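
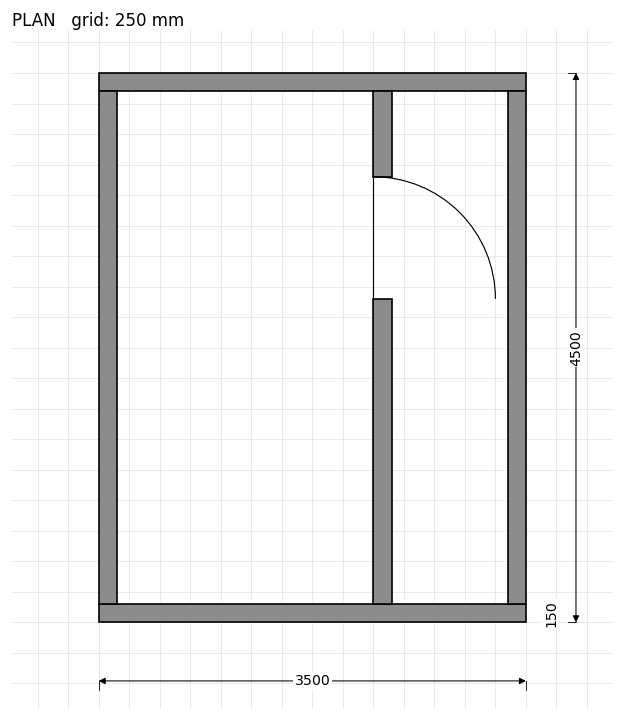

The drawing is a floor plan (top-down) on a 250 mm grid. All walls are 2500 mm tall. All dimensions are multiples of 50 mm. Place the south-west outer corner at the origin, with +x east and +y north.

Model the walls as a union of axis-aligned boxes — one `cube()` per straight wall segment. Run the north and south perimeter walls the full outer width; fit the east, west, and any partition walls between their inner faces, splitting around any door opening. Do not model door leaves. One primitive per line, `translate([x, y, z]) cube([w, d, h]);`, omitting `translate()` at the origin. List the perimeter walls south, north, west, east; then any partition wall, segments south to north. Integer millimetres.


cube([3500, 150, 2500]);
translate([0, 4350, 0]) cube([3500, 150, 2500]);
translate([0, 150, 0]) cube([150, 4200, 2500]);
translate([3350, 150, 0]) cube([150, 4200, 2500]);
translate([2250, 150, 0]) cube([150, 2500, 2500]);
translate([2250, 3650, 0]) cube([150, 700, 2500]);


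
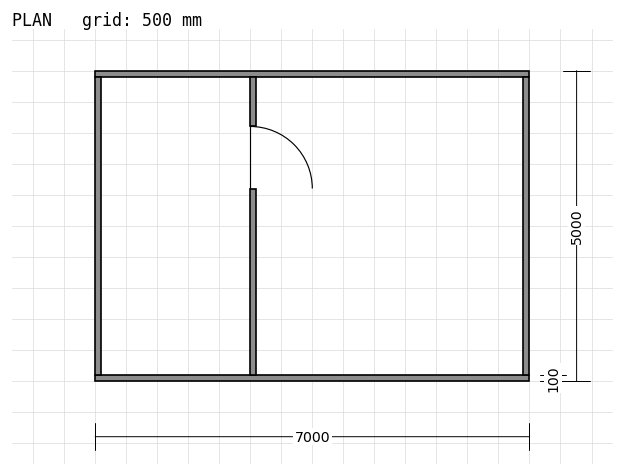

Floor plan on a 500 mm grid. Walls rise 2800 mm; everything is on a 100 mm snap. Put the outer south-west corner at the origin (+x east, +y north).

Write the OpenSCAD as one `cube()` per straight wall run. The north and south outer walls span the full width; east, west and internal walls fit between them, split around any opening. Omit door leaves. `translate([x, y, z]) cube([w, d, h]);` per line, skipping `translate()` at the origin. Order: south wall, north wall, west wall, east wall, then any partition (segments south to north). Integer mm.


cube([7000, 100, 2800]);
translate([0, 4900, 0]) cube([7000, 100, 2800]);
translate([0, 100, 0]) cube([100, 4800, 2800]);
translate([6900, 100, 0]) cube([100, 4800, 2800]);
translate([2500, 100, 0]) cube([100, 3000, 2800]);
translate([2500, 4100, 0]) cube([100, 800, 2800]);


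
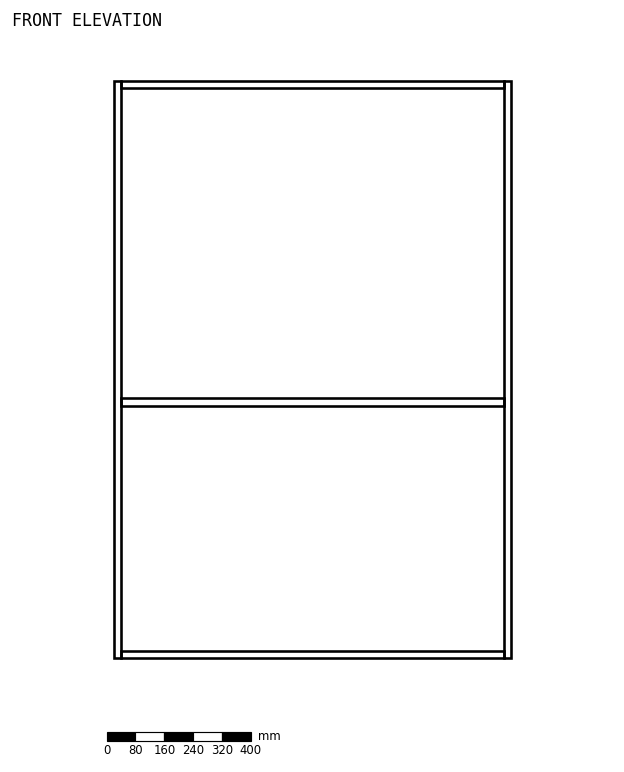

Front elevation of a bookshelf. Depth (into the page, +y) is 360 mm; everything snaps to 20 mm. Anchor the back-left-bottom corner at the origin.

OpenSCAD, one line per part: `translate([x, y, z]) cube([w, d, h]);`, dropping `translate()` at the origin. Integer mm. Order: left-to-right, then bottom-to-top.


cube([20, 360, 1600]);
translate([20, 0, 0]) cube([1060, 360, 20]);
translate([20, 0, 700]) cube([1060, 360, 20]);
translate([20, 0, 1580]) cube([1060, 360, 20]);
translate([1080, 0, 0]) cube([20, 360, 1600]);


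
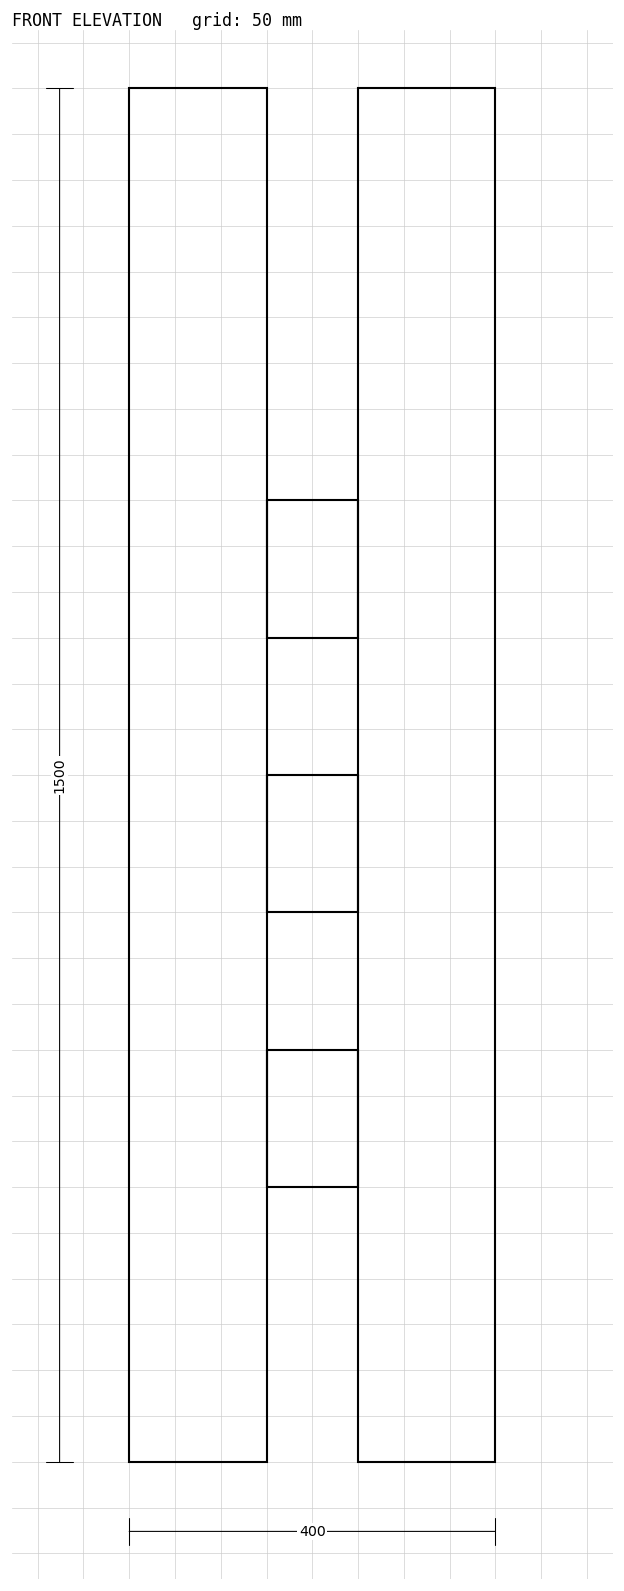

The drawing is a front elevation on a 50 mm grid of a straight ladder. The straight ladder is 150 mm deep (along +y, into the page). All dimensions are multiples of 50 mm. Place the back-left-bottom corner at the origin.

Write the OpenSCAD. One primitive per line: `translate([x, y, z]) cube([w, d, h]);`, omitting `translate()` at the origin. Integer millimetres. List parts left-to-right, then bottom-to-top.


cube([150, 150, 1500]);
translate([150, 0, 300]) cube([100, 150, 150]);
translate([150, 0, 600]) cube([100, 150, 150]);
translate([150, 0, 900]) cube([100, 150, 150]);
translate([250, 0, 0]) cube([150, 150, 1500]);


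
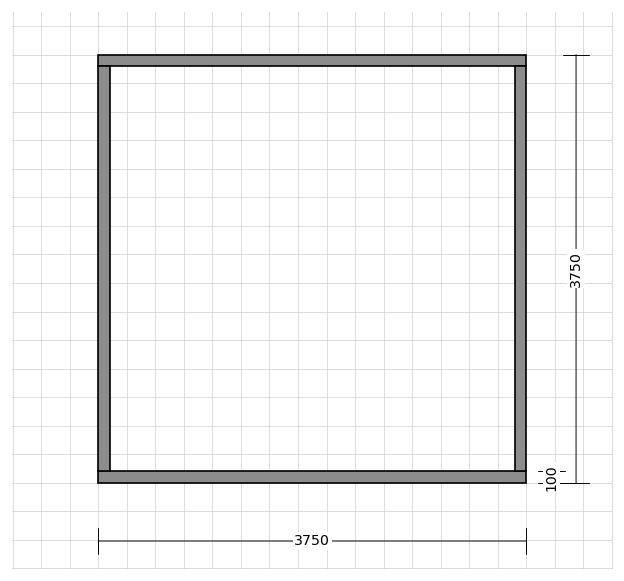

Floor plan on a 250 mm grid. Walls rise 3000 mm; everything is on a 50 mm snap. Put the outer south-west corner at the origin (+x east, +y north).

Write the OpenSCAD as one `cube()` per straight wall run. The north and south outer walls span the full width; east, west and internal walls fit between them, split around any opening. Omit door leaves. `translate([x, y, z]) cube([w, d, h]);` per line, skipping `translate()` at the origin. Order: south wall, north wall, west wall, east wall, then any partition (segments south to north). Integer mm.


cube([3750, 100, 3000]);
translate([0, 3650, 0]) cube([3750, 100, 3000]);
translate([0, 100, 0]) cube([100, 3550, 3000]);
translate([3650, 100, 0]) cube([100, 3550, 3000]);


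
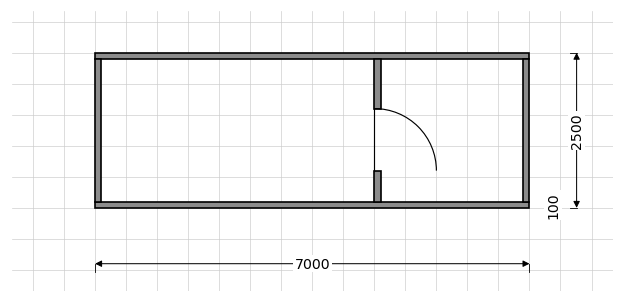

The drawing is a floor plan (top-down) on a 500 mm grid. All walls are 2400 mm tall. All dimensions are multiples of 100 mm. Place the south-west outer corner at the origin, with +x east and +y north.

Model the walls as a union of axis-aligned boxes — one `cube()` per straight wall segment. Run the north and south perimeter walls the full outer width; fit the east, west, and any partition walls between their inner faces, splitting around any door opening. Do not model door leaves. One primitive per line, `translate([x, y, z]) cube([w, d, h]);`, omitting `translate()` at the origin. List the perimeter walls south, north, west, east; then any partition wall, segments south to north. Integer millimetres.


cube([7000, 100, 2400]);
translate([0, 2400, 0]) cube([7000, 100, 2400]);
translate([0, 100, 0]) cube([100, 2300, 2400]);
translate([6900, 100, 0]) cube([100, 2300, 2400]);
translate([4500, 100, 0]) cube([100, 500, 2400]);
translate([4500, 1600, 0]) cube([100, 800, 2400]);


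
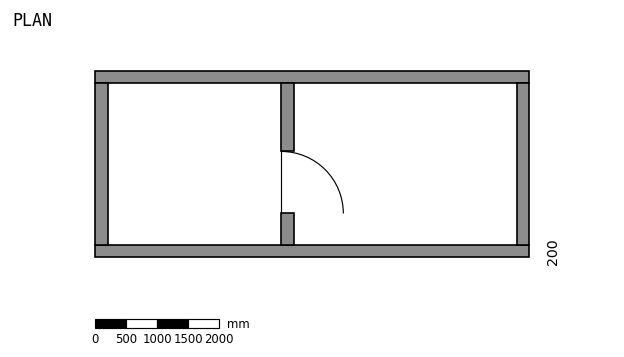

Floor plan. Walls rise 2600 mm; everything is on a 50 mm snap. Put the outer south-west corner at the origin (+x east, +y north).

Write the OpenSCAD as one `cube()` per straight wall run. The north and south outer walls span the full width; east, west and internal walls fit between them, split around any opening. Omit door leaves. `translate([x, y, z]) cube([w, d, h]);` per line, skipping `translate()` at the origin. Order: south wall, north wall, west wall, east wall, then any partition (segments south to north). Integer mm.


cube([7000, 200, 2600]);
translate([0, 2800, 0]) cube([7000, 200, 2600]);
translate([0, 200, 0]) cube([200, 2600, 2600]);
translate([6800, 200, 0]) cube([200, 2600, 2600]);
translate([3000, 200, 0]) cube([200, 500, 2600]);
translate([3000, 1700, 0]) cube([200, 1100, 2600]);


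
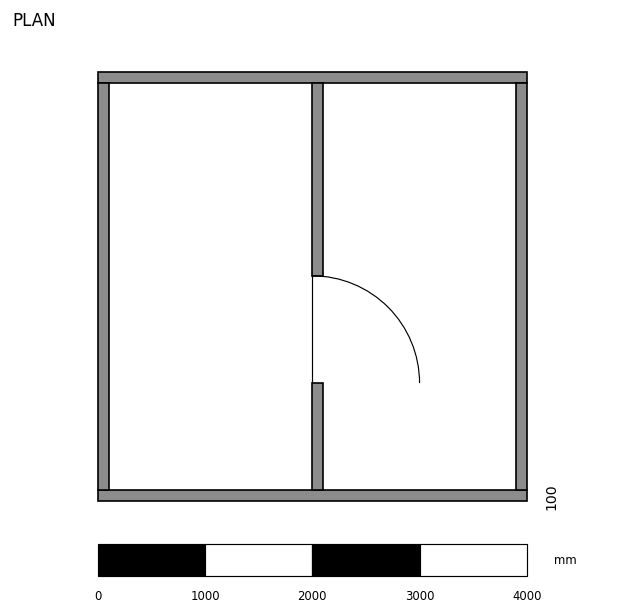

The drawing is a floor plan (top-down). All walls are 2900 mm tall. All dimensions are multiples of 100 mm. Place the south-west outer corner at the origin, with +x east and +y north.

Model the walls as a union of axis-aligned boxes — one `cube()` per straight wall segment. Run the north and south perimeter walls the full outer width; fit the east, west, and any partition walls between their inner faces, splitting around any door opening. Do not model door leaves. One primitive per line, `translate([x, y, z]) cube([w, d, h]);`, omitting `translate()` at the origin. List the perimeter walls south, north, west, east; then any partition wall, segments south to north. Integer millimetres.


cube([4000, 100, 2900]);
translate([0, 3900, 0]) cube([4000, 100, 2900]);
translate([0, 100, 0]) cube([100, 3800, 2900]);
translate([3900, 100, 0]) cube([100, 3800, 2900]);
translate([2000, 100, 0]) cube([100, 1000, 2900]);
translate([2000, 2100, 0]) cube([100, 1800, 2900]);


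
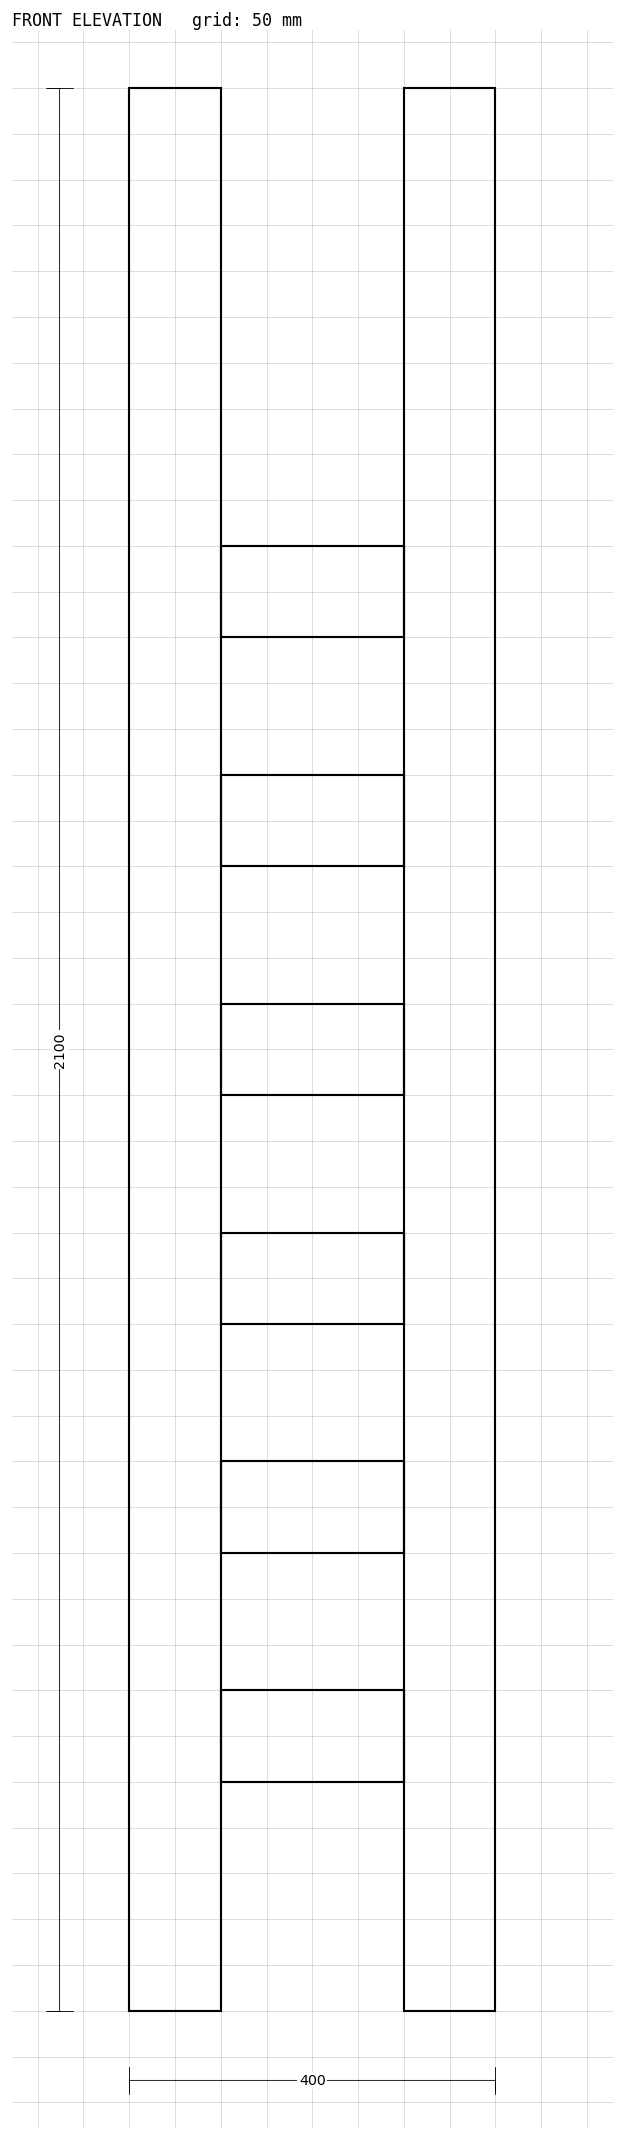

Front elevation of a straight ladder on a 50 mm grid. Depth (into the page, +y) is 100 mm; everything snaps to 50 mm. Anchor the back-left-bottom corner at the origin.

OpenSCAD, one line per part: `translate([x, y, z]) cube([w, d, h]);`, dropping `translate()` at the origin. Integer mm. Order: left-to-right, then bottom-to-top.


cube([100, 100, 2100]);
translate([100, 0, 250]) cube([200, 100, 100]);
translate([100, 0, 500]) cube([200, 100, 100]);
translate([100, 0, 750]) cube([200, 100, 100]);
translate([100, 0, 1000]) cube([200, 100, 100]);
translate([100, 0, 1250]) cube([200, 100, 100]);
translate([100, 0, 1500]) cube([200, 100, 100]);
translate([300, 0, 0]) cube([100, 100, 2100]);


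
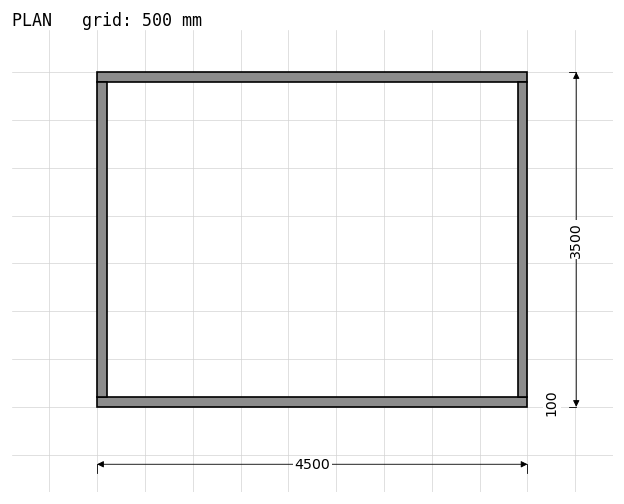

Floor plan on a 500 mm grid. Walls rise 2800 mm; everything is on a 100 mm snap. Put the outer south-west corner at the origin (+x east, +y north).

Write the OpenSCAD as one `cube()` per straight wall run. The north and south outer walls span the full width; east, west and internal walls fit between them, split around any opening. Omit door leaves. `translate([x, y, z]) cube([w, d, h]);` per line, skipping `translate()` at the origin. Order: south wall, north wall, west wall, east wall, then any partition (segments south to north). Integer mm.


cube([4500, 100, 2800]);
translate([0, 3400, 0]) cube([4500, 100, 2800]);
translate([0, 100, 0]) cube([100, 3300, 2800]);
translate([4400, 100, 0]) cube([100, 3300, 2800]);


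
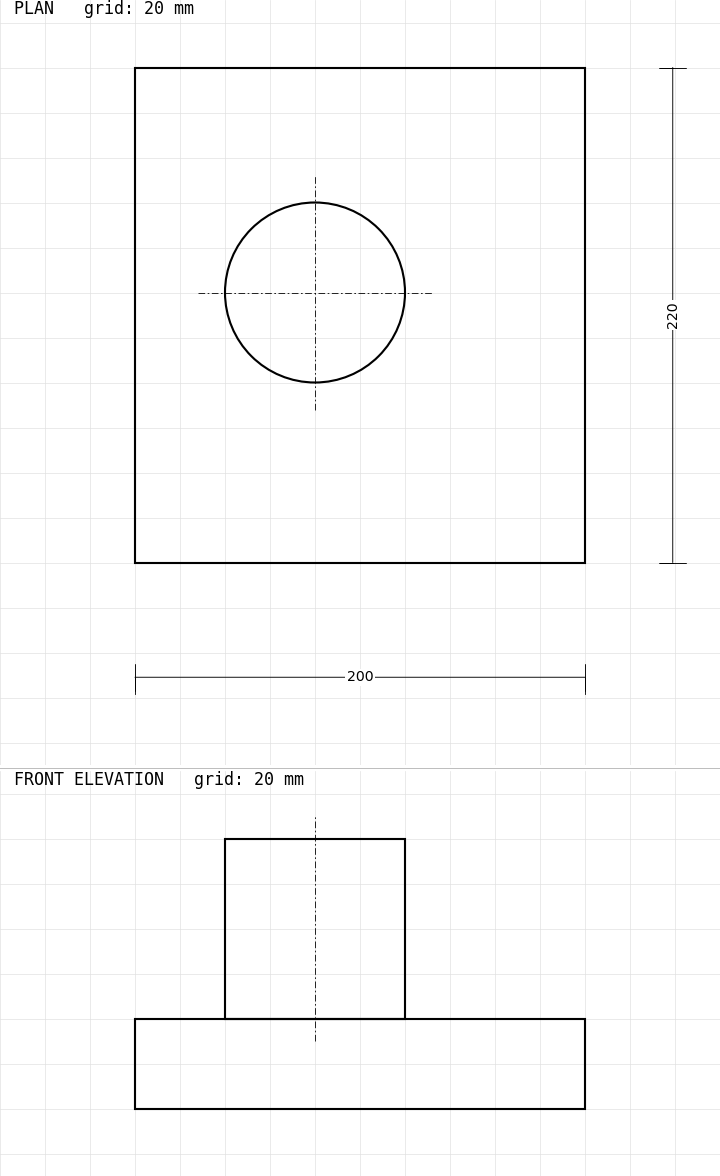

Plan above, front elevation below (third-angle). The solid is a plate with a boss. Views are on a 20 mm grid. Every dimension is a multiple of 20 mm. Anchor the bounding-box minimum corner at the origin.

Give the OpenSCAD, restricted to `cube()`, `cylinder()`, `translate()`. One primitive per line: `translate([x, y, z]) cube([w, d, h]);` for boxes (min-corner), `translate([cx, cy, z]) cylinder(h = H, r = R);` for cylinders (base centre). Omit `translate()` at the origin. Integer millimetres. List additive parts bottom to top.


cube([200, 220, 40]);
translate([80, 120, 40]) cylinder(h = 80, r = 40);


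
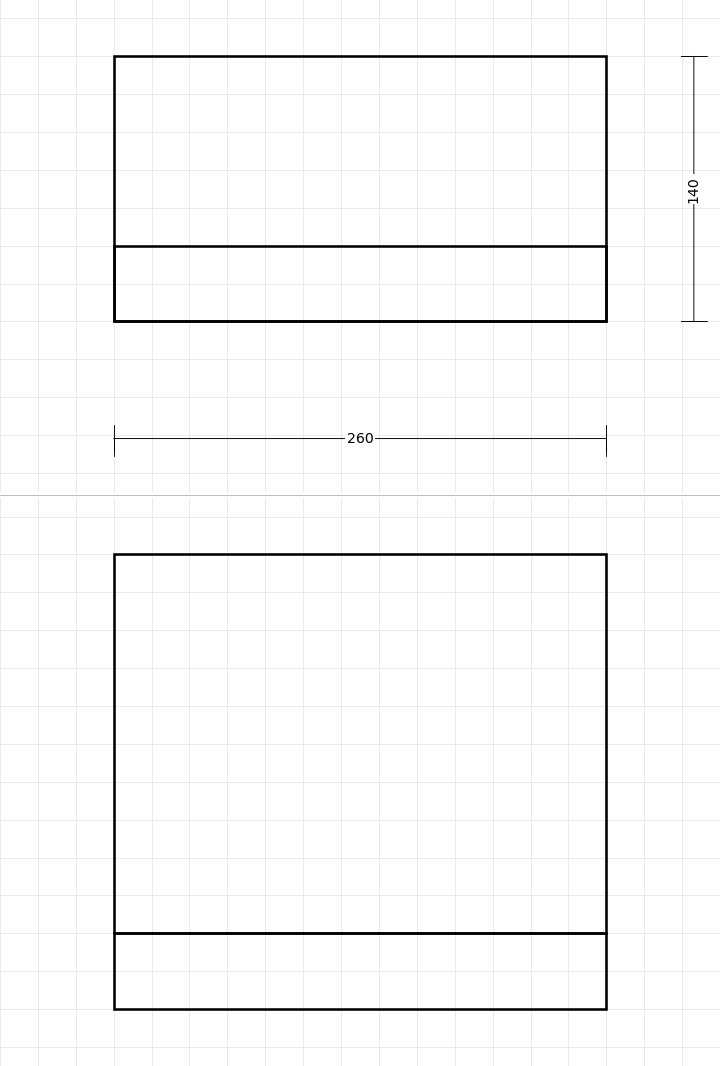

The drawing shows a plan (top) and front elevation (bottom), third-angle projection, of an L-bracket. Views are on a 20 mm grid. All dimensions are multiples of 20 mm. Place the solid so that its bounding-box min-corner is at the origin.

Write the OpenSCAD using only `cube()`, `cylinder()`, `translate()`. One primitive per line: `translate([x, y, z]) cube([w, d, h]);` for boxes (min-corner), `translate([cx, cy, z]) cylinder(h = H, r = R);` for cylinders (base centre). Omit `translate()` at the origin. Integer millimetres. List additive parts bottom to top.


cube([260, 140, 40]);
translate([0, 0, 40]) cube([260, 40, 200]);


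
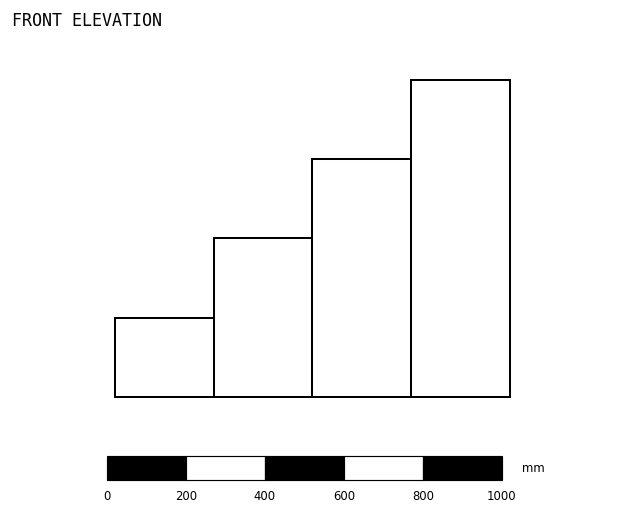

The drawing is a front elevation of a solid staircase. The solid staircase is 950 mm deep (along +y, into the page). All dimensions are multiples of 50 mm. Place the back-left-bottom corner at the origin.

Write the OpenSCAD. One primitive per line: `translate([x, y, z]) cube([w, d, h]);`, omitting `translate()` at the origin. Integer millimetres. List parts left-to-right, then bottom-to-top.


cube([250, 950, 200]);
translate([250, 0, 0]) cube([250, 950, 400]);
translate([500, 0, 0]) cube([250, 950, 600]);
translate([750, 0, 0]) cube([250, 950, 800]);


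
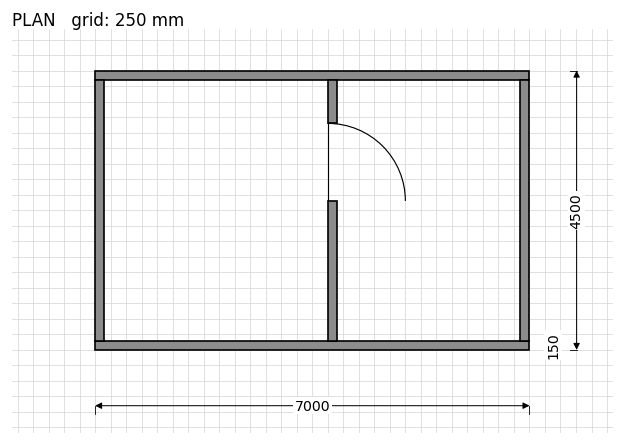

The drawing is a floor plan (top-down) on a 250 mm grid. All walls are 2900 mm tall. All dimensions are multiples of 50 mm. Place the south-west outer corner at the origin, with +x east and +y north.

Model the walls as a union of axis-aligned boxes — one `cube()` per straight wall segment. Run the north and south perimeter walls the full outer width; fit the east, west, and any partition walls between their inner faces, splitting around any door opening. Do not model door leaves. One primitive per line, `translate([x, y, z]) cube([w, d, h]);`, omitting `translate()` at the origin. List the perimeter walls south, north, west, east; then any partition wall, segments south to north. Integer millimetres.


cube([7000, 150, 2900]);
translate([0, 4350, 0]) cube([7000, 150, 2900]);
translate([0, 150, 0]) cube([150, 4200, 2900]);
translate([6850, 150, 0]) cube([150, 4200, 2900]);
translate([3750, 150, 0]) cube([150, 2250, 2900]);
translate([3750, 3650, 0]) cube([150, 700, 2900]);


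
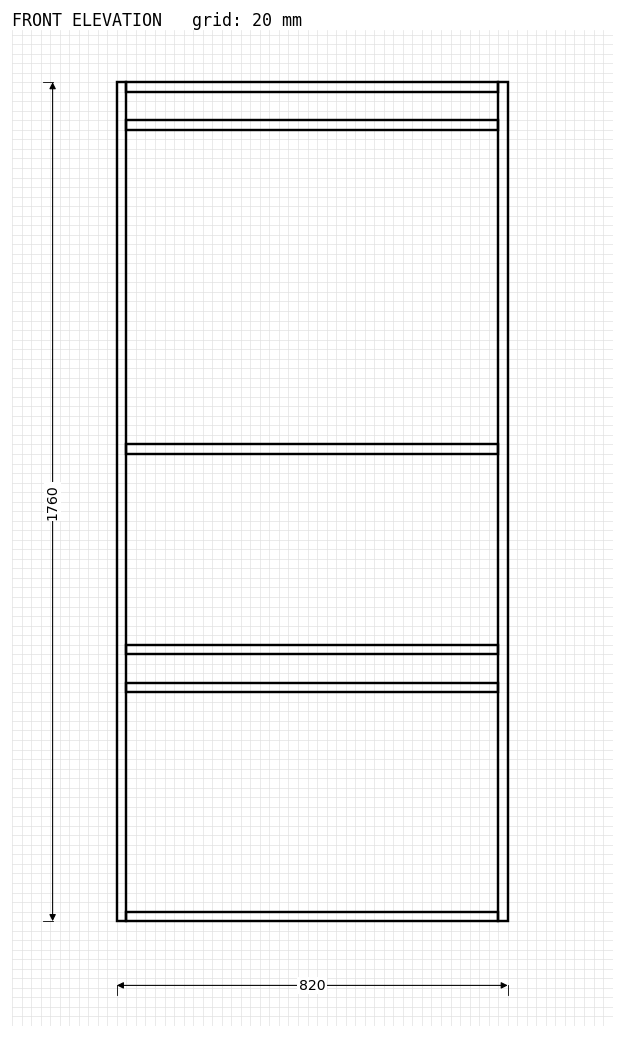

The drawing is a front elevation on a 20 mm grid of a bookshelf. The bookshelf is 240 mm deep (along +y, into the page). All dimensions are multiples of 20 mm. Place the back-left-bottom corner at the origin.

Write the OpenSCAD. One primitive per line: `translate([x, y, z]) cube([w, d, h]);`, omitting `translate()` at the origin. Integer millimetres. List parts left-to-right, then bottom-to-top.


cube([20, 240, 1760]);
translate([20, 0, 0]) cube([780, 240, 20]);
translate([20, 0, 480]) cube([780, 240, 20]);
translate([20, 0, 560]) cube([780, 240, 20]);
translate([20, 0, 980]) cube([780, 240, 20]);
translate([20, 0, 1660]) cube([780, 240, 20]);
translate([20, 0, 1740]) cube([780, 240, 20]);
translate([800, 0, 0]) cube([20, 240, 1760]);


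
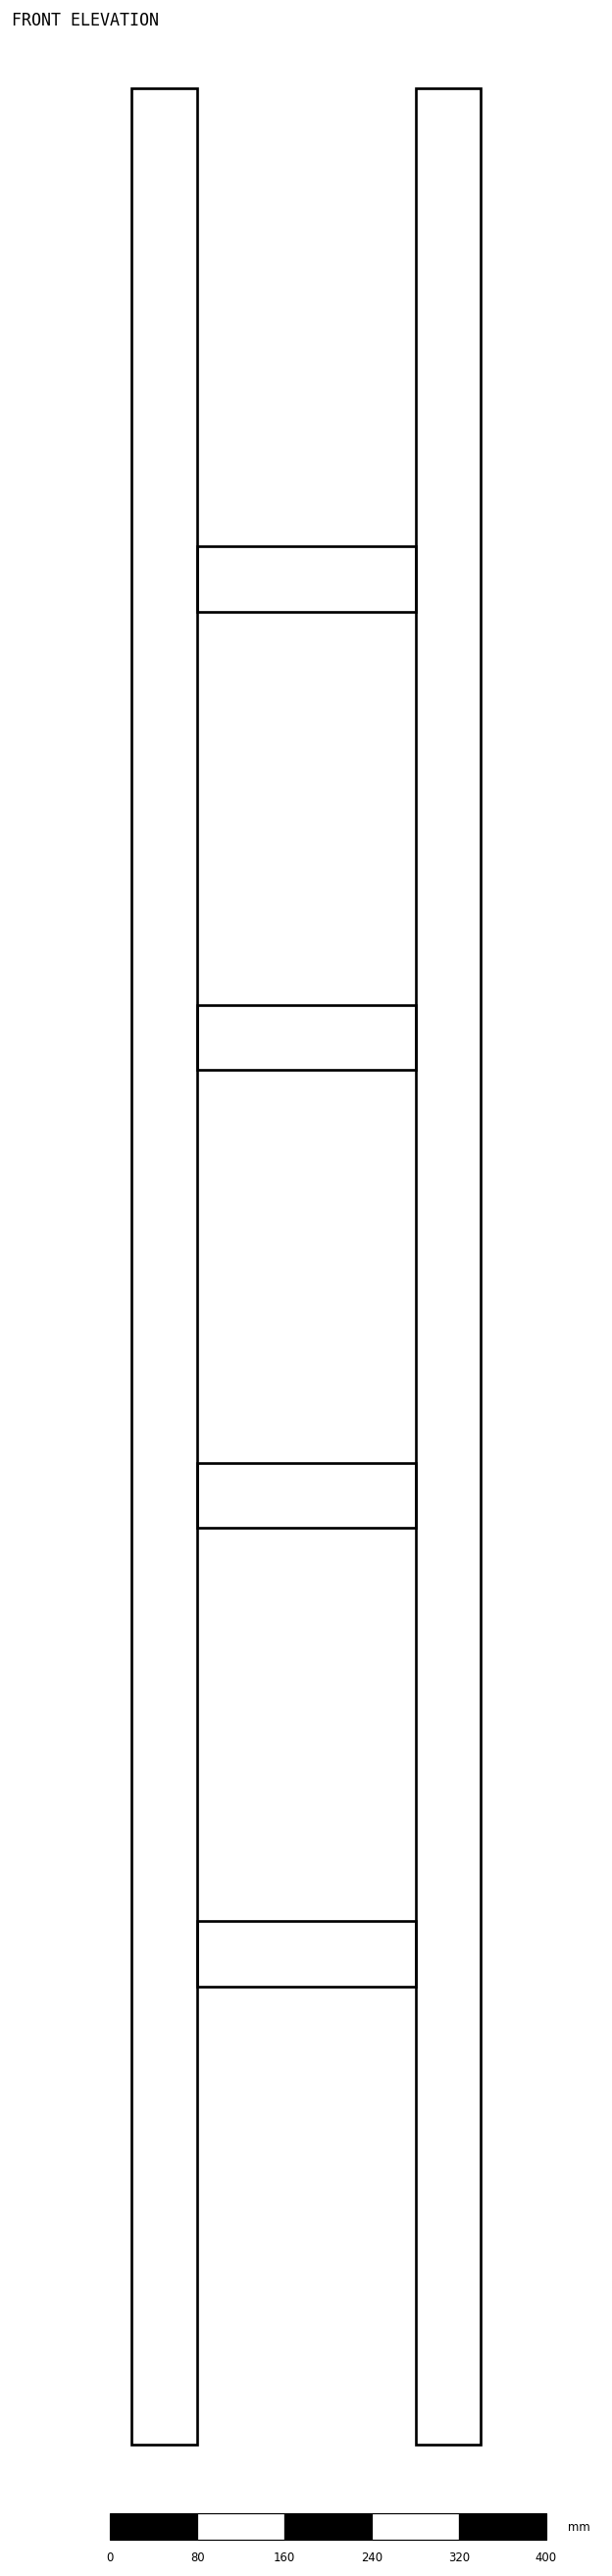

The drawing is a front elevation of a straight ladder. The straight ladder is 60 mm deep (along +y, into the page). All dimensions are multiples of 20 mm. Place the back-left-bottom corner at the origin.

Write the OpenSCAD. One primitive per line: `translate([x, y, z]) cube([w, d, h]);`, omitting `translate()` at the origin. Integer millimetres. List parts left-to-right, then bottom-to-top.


cube([60, 60, 2160]);
translate([60, 0, 420]) cube([200, 60, 60]);
translate([60, 0, 840]) cube([200, 60, 60]);
translate([60, 0, 1260]) cube([200, 60, 60]);
translate([60, 0, 1680]) cube([200, 60, 60]);
translate([260, 0, 0]) cube([60, 60, 2160]);


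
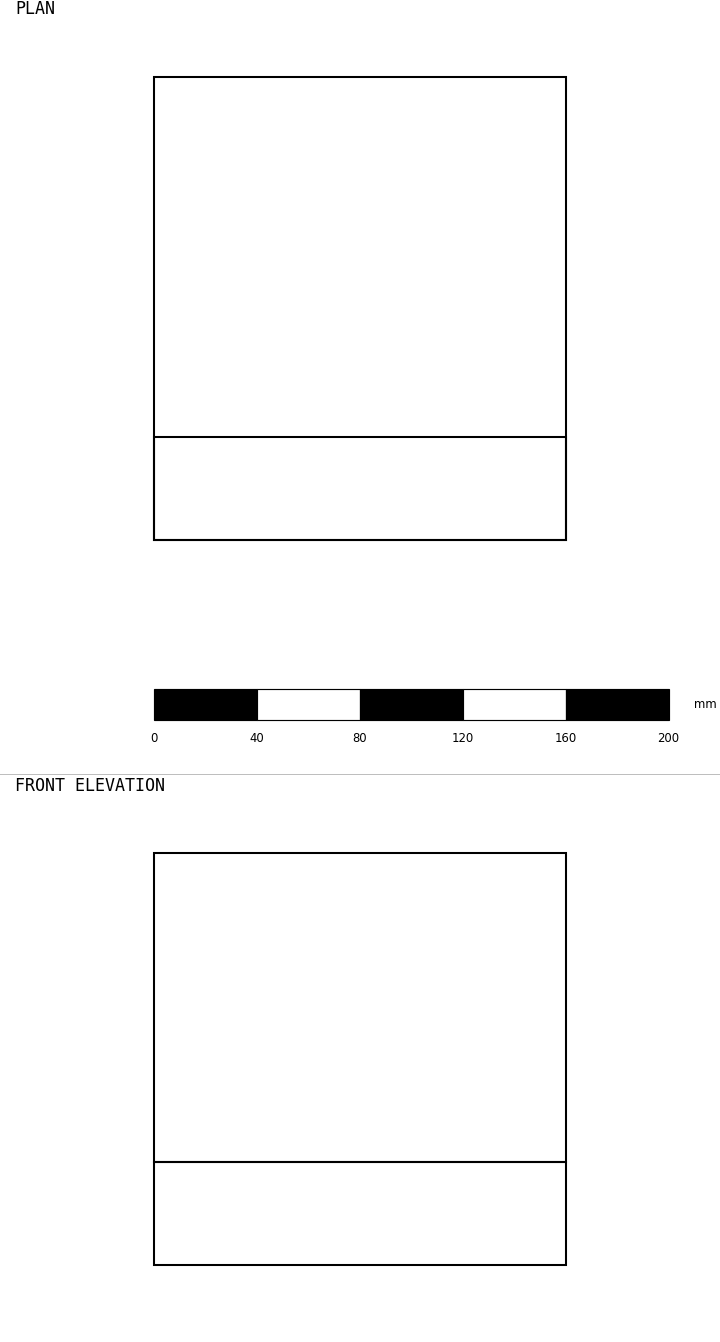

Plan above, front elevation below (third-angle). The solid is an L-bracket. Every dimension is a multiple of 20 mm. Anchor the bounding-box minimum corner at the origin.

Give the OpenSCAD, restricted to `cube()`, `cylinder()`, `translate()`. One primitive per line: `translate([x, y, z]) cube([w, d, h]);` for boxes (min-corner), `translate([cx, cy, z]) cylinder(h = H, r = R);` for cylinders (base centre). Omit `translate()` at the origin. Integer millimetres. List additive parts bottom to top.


cube([160, 180, 40]);
translate([0, 0, 40]) cube([160, 40, 120]);


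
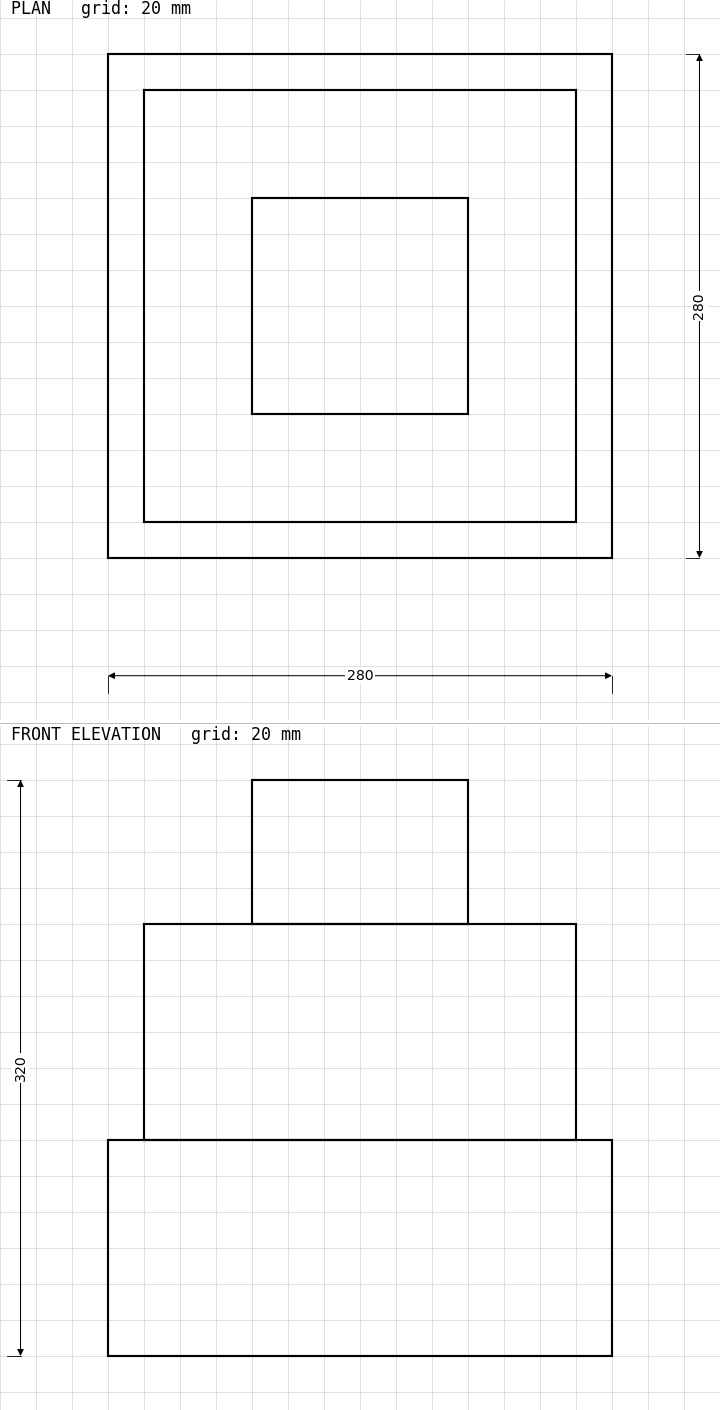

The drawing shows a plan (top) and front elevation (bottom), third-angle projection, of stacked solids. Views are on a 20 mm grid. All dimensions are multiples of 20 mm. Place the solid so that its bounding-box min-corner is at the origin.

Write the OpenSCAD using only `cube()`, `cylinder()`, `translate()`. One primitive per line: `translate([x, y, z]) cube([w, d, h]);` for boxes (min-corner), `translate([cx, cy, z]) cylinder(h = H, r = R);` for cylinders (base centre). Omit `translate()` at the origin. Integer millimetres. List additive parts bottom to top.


cube([280, 280, 120]);
translate([20, 20, 120]) cube([240, 240, 120]);
translate([80, 80, 240]) cube([120, 120, 80]);


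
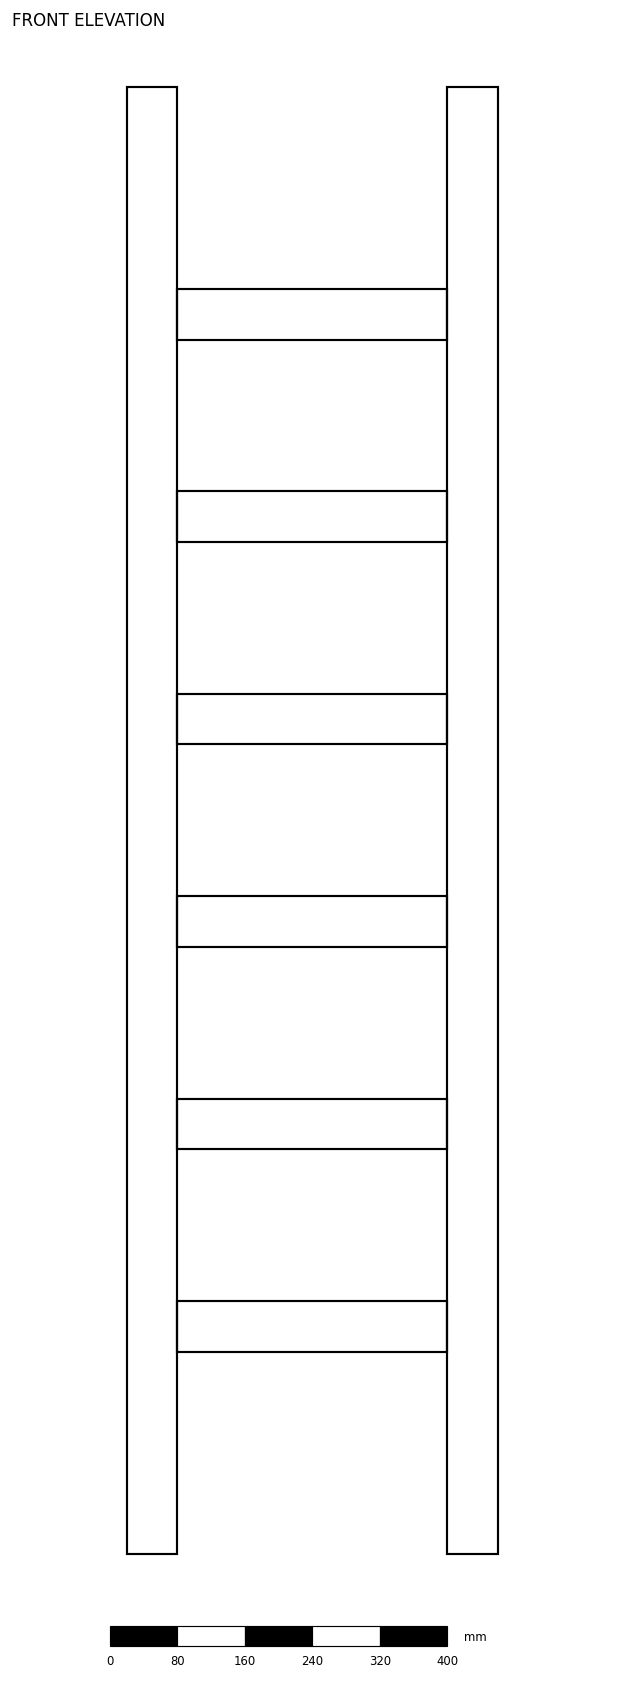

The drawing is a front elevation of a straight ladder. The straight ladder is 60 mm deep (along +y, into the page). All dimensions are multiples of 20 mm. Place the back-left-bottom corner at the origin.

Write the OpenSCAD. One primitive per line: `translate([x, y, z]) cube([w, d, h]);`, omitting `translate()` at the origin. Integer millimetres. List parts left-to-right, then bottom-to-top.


cube([60, 60, 1740]);
translate([60, 0, 240]) cube([320, 60, 60]);
translate([60, 0, 480]) cube([320, 60, 60]);
translate([60, 0, 720]) cube([320, 60, 60]);
translate([60, 0, 960]) cube([320, 60, 60]);
translate([60, 0, 1200]) cube([320, 60, 60]);
translate([60, 0, 1440]) cube([320, 60, 60]);
translate([380, 0, 0]) cube([60, 60, 1740]);


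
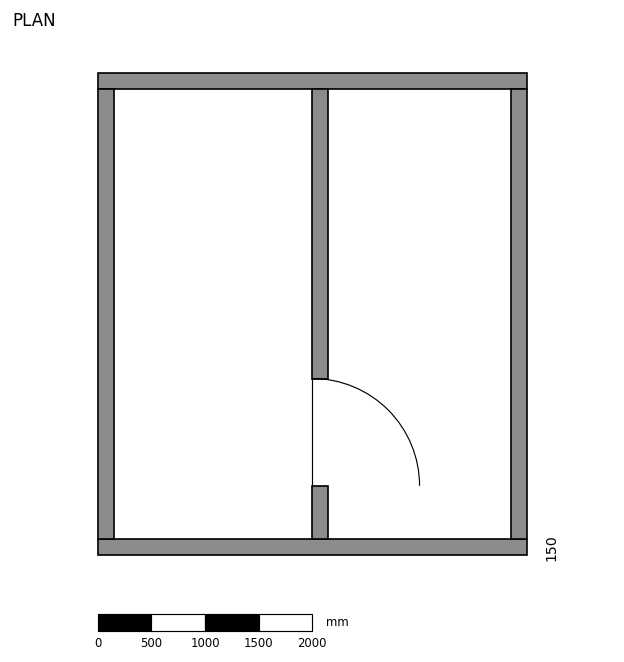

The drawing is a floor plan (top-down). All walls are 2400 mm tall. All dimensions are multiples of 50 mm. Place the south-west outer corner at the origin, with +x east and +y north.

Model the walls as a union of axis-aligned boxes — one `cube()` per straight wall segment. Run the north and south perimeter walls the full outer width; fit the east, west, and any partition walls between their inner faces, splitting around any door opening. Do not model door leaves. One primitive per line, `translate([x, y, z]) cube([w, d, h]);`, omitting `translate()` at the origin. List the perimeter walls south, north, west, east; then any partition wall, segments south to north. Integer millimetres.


cube([4000, 150, 2400]);
translate([0, 4350, 0]) cube([4000, 150, 2400]);
translate([0, 150, 0]) cube([150, 4200, 2400]);
translate([3850, 150, 0]) cube([150, 4200, 2400]);
translate([2000, 150, 0]) cube([150, 500, 2400]);
translate([2000, 1650, 0]) cube([150, 2700, 2400]);


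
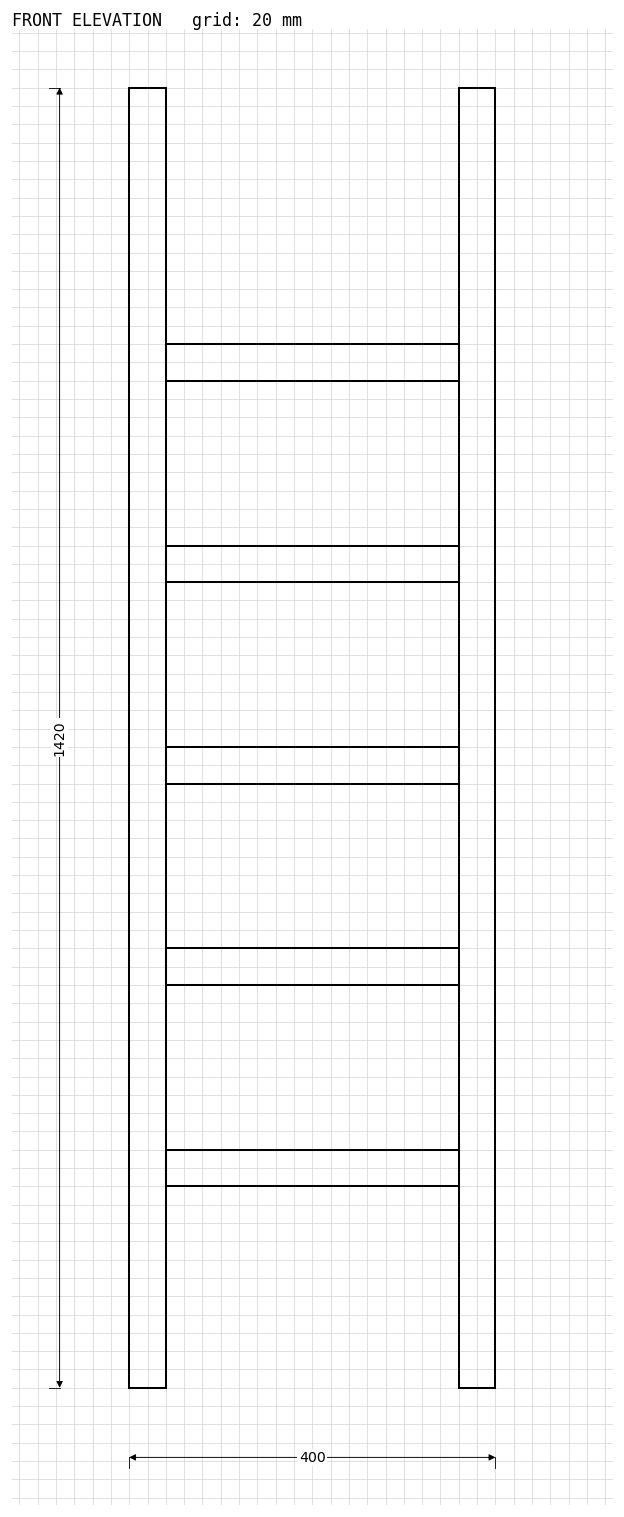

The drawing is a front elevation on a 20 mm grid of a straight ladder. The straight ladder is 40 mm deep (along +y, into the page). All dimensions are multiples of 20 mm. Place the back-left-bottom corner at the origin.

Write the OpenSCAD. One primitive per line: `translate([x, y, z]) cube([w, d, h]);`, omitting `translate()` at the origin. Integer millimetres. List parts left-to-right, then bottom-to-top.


cube([40, 40, 1420]);
translate([40, 0, 220]) cube([320, 40, 40]);
translate([40, 0, 440]) cube([320, 40, 40]);
translate([40, 0, 660]) cube([320, 40, 40]);
translate([40, 0, 880]) cube([320, 40, 40]);
translate([40, 0, 1100]) cube([320, 40, 40]);
translate([360, 0, 0]) cube([40, 40, 1420]);


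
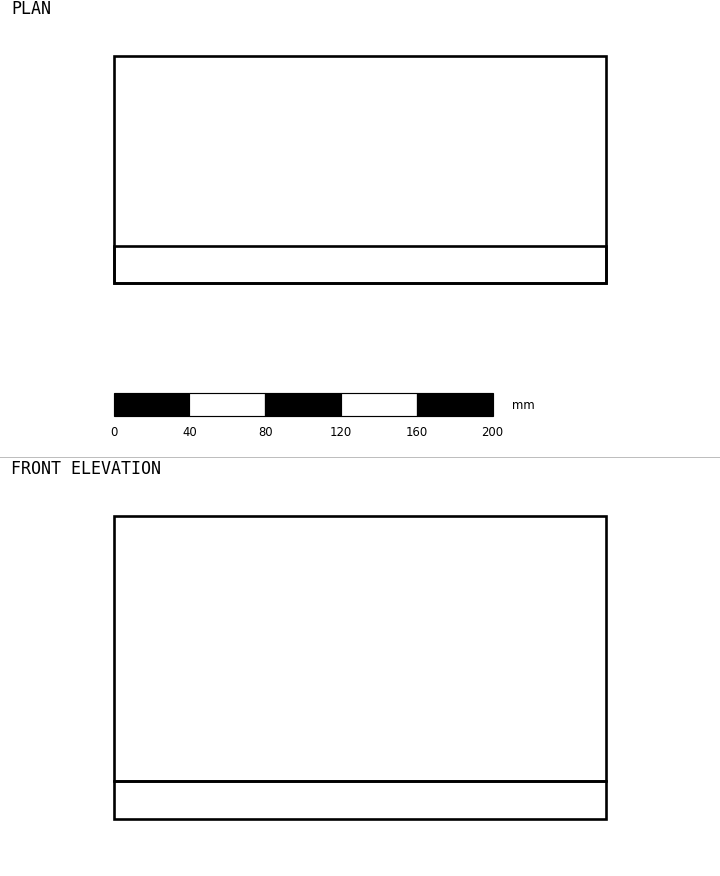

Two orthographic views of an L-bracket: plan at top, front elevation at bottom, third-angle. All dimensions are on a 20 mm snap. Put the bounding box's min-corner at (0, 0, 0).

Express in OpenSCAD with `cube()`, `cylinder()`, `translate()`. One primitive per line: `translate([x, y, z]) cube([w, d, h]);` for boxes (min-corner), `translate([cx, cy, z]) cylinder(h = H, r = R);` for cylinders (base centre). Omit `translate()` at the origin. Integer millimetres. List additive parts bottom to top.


cube([260, 120, 20]);
translate([0, 0, 20]) cube([260, 20, 140]);


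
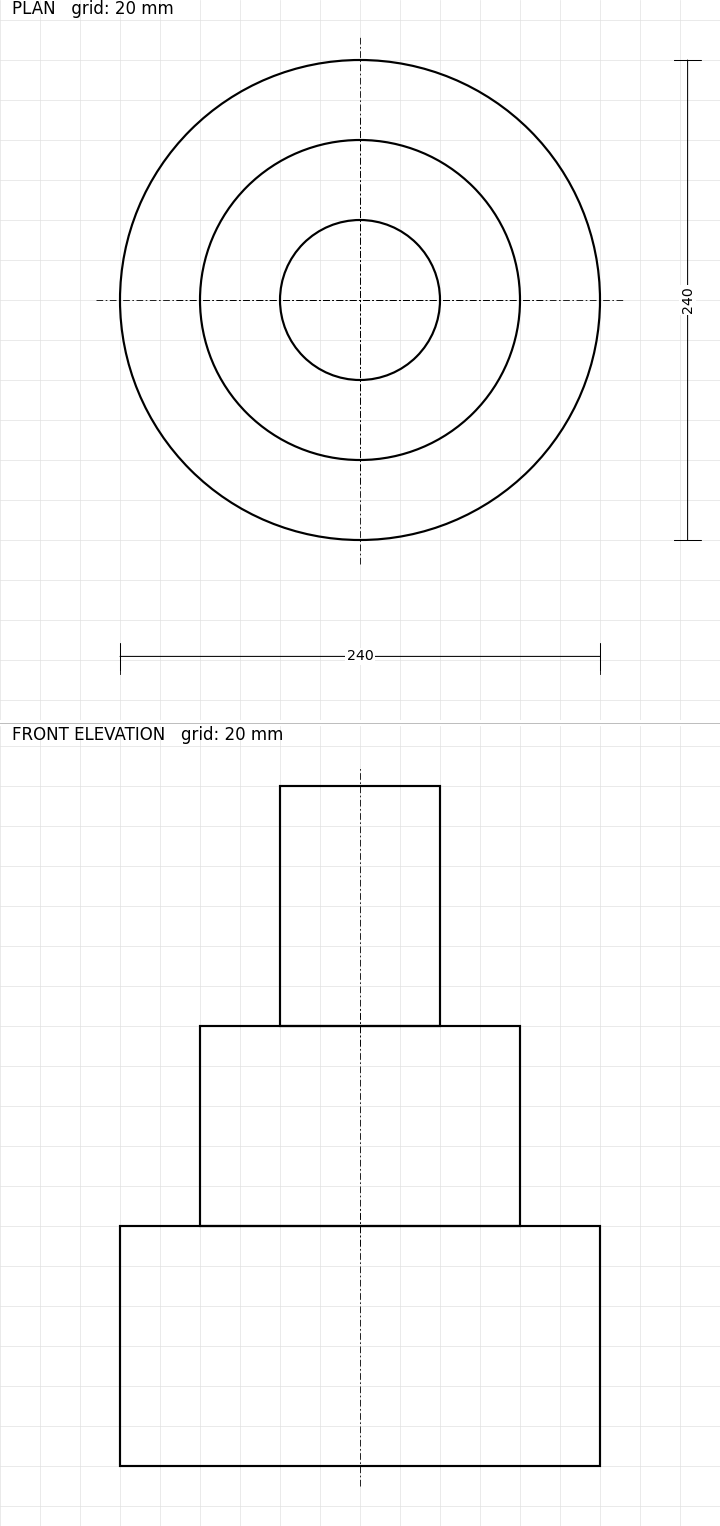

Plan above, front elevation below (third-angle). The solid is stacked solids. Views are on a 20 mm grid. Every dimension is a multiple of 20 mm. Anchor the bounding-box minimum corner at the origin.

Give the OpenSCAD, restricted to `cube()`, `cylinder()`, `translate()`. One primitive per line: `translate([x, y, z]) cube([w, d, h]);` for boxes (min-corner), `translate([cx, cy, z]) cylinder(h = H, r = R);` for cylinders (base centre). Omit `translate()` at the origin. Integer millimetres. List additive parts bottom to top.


translate([120, 120, 0]) cylinder(h = 120, r = 120);
translate([120, 120, 120]) cylinder(h = 100, r = 80);
translate([120, 120, 220]) cylinder(h = 120, r = 40);


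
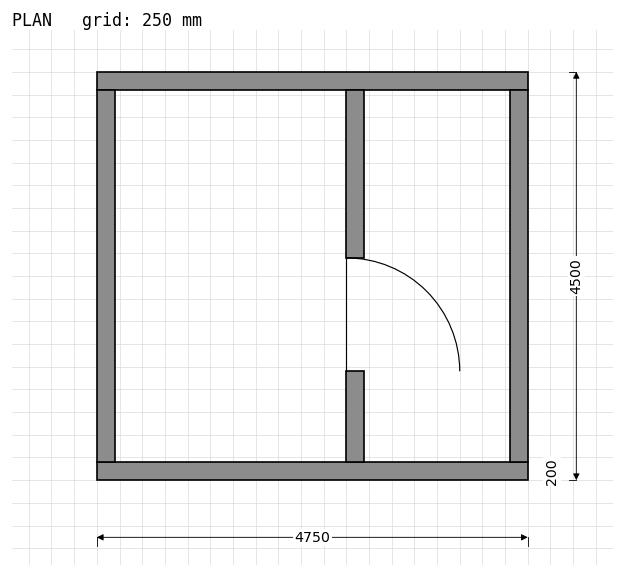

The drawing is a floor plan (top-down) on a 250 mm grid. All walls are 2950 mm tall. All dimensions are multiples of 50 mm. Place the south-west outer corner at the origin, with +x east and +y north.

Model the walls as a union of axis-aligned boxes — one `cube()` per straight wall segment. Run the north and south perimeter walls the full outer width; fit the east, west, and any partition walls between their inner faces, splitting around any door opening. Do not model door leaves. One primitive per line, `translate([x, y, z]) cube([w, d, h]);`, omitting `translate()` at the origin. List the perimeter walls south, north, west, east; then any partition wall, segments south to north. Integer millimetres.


cube([4750, 200, 2950]);
translate([0, 4300, 0]) cube([4750, 200, 2950]);
translate([0, 200, 0]) cube([200, 4100, 2950]);
translate([4550, 200, 0]) cube([200, 4100, 2950]);
translate([2750, 200, 0]) cube([200, 1000, 2950]);
translate([2750, 2450, 0]) cube([200, 1850, 2950]);


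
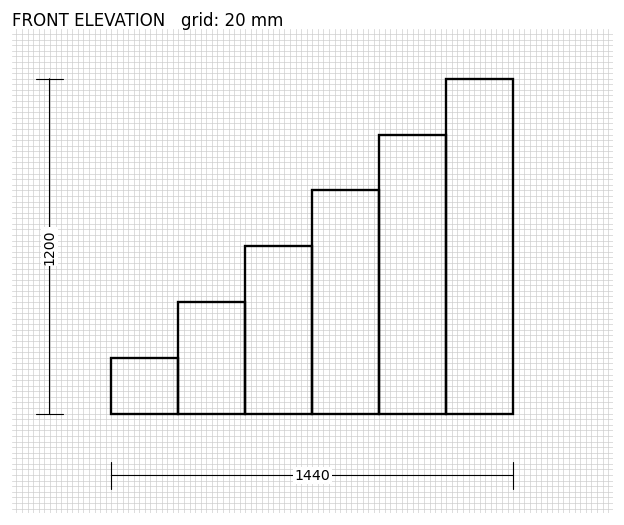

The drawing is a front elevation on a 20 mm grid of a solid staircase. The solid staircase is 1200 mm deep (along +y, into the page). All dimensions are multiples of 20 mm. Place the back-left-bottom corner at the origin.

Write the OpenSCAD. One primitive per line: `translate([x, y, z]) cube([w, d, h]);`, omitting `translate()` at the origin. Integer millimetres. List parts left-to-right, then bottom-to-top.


cube([240, 1200, 200]);
translate([240, 0, 0]) cube([240, 1200, 400]);
translate([480, 0, 0]) cube([240, 1200, 600]);
translate([720, 0, 0]) cube([240, 1200, 800]);
translate([960, 0, 0]) cube([240, 1200, 1000]);
translate([1200, 0, 0]) cube([240, 1200, 1200]);


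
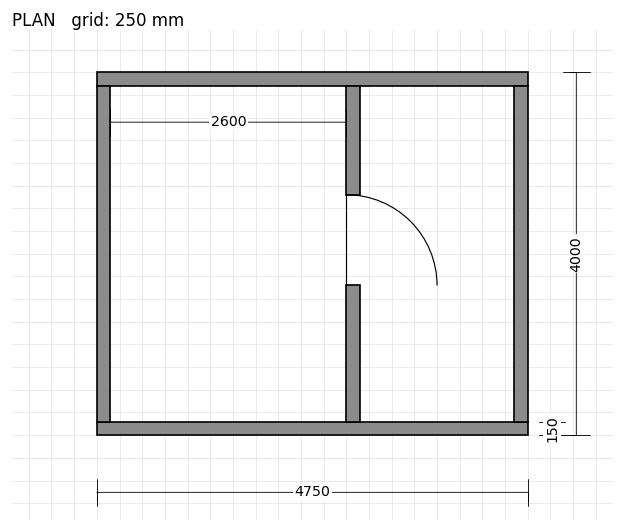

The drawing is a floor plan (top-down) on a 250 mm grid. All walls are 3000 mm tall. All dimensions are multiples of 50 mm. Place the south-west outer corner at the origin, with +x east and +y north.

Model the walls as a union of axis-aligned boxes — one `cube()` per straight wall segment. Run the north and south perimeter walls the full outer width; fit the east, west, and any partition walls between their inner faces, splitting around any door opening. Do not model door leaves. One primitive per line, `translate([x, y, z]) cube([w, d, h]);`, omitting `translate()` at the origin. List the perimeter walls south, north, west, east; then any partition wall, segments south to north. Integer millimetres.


cube([4750, 150, 3000]);
translate([0, 3850, 0]) cube([4750, 150, 3000]);
translate([0, 150, 0]) cube([150, 3700, 3000]);
translate([4600, 150, 0]) cube([150, 3700, 3000]);
translate([2750, 150, 0]) cube([150, 1500, 3000]);
translate([2750, 2650, 0]) cube([150, 1200, 3000]);


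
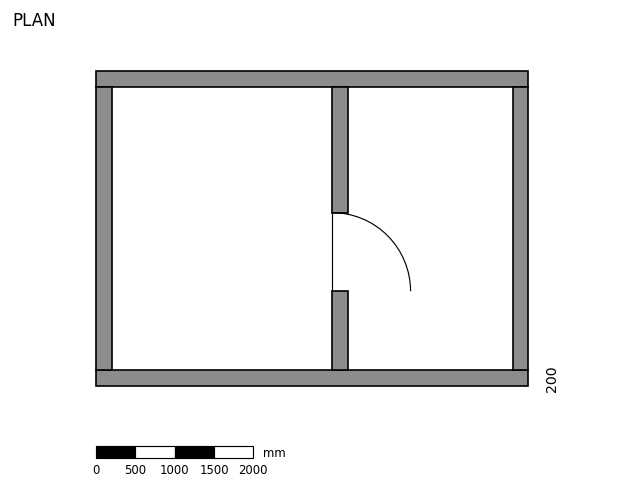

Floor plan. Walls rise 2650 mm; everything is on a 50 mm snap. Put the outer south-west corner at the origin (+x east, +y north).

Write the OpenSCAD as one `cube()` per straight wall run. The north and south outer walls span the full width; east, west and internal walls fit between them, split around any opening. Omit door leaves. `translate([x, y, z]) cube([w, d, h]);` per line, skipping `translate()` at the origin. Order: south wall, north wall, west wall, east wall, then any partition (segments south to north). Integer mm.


cube([5500, 200, 2650]);
translate([0, 3800, 0]) cube([5500, 200, 2650]);
translate([0, 200, 0]) cube([200, 3600, 2650]);
translate([5300, 200, 0]) cube([200, 3600, 2650]);
translate([3000, 200, 0]) cube([200, 1000, 2650]);
translate([3000, 2200, 0]) cube([200, 1600, 2650]);


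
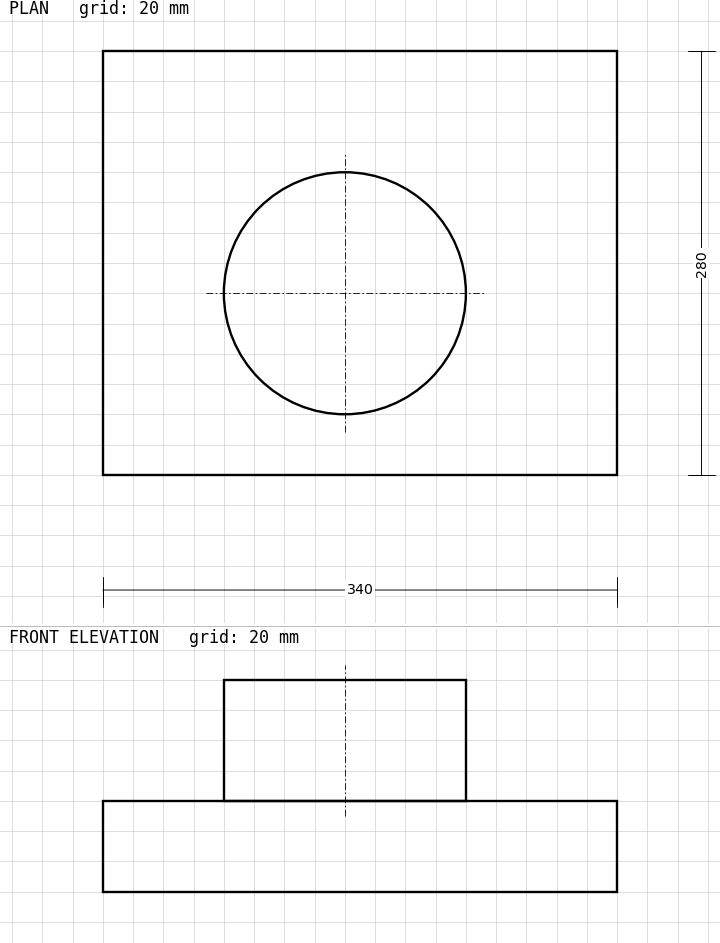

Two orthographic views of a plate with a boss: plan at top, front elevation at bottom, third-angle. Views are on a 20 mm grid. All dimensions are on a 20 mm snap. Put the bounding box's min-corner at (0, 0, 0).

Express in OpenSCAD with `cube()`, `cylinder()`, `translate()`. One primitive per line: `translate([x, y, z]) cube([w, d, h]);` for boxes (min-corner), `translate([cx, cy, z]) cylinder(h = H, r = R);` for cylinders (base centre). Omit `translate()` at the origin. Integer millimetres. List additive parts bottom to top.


cube([340, 280, 60]);
translate([160, 120, 60]) cylinder(h = 80, r = 80);


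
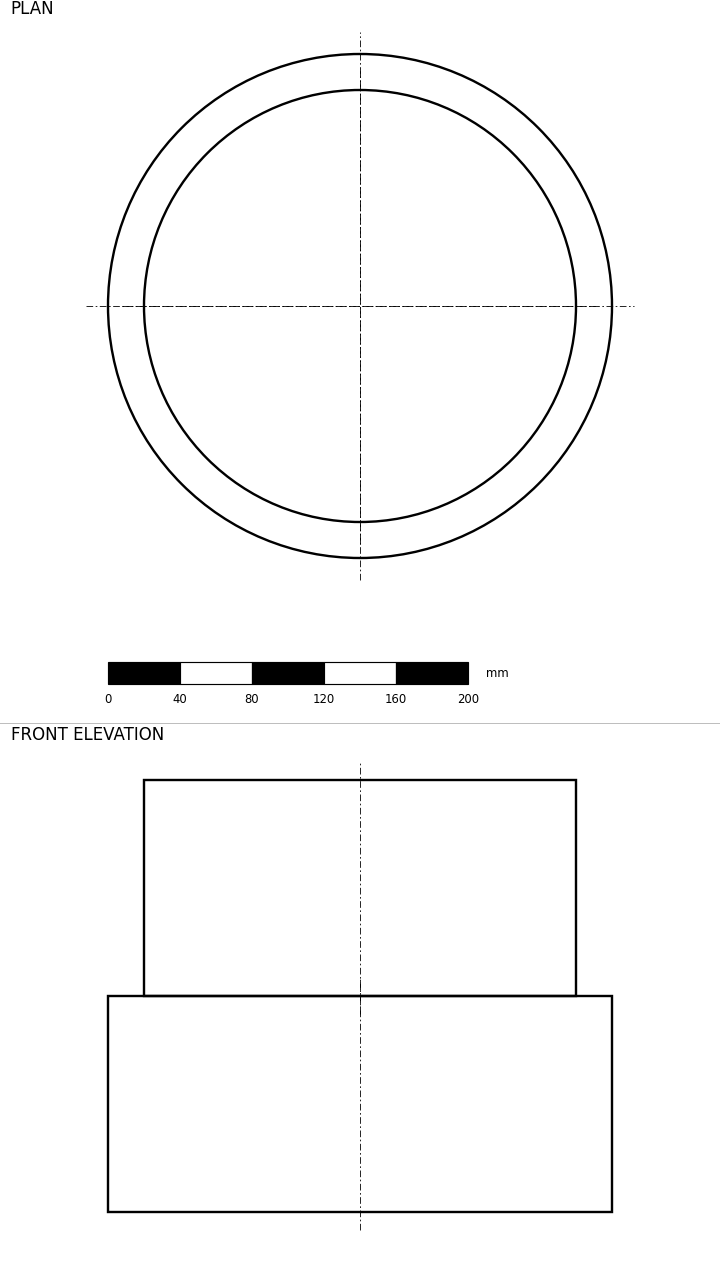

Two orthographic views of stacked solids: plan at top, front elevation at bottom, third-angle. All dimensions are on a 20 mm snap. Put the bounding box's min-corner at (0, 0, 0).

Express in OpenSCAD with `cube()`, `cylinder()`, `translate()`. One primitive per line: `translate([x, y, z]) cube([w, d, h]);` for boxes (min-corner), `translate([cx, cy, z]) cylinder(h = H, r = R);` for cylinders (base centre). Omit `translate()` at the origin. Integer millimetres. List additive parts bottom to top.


translate([140, 140, 0]) cylinder(h = 120, r = 140);
translate([140, 140, 120]) cylinder(h = 120, r = 120);


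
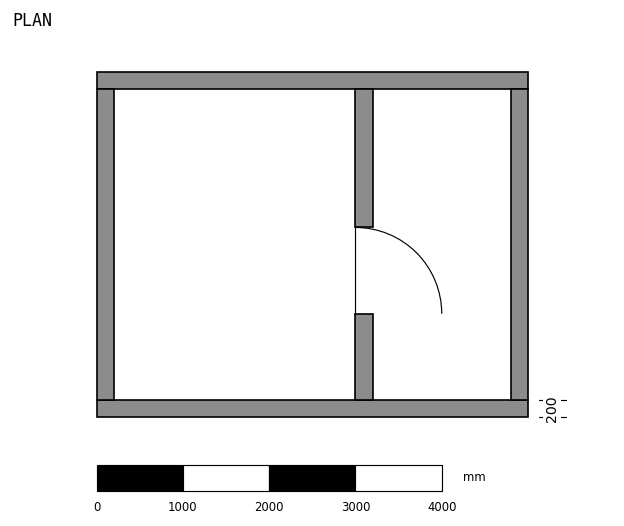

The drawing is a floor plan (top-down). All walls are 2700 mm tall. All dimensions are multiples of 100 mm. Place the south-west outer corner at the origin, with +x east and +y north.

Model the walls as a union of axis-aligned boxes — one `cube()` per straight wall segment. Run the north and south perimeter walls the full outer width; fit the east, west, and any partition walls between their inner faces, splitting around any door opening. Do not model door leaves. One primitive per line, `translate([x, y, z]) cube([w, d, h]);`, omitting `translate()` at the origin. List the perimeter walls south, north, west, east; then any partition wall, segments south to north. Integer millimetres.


cube([5000, 200, 2700]);
translate([0, 3800, 0]) cube([5000, 200, 2700]);
translate([0, 200, 0]) cube([200, 3600, 2700]);
translate([4800, 200, 0]) cube([200, 3600, 2700]);
translate([3000, 200, 0]) cube([200, 1000, 2700]);
translate([3000, 2200, 0]) cube([200, 1600, 2700]);


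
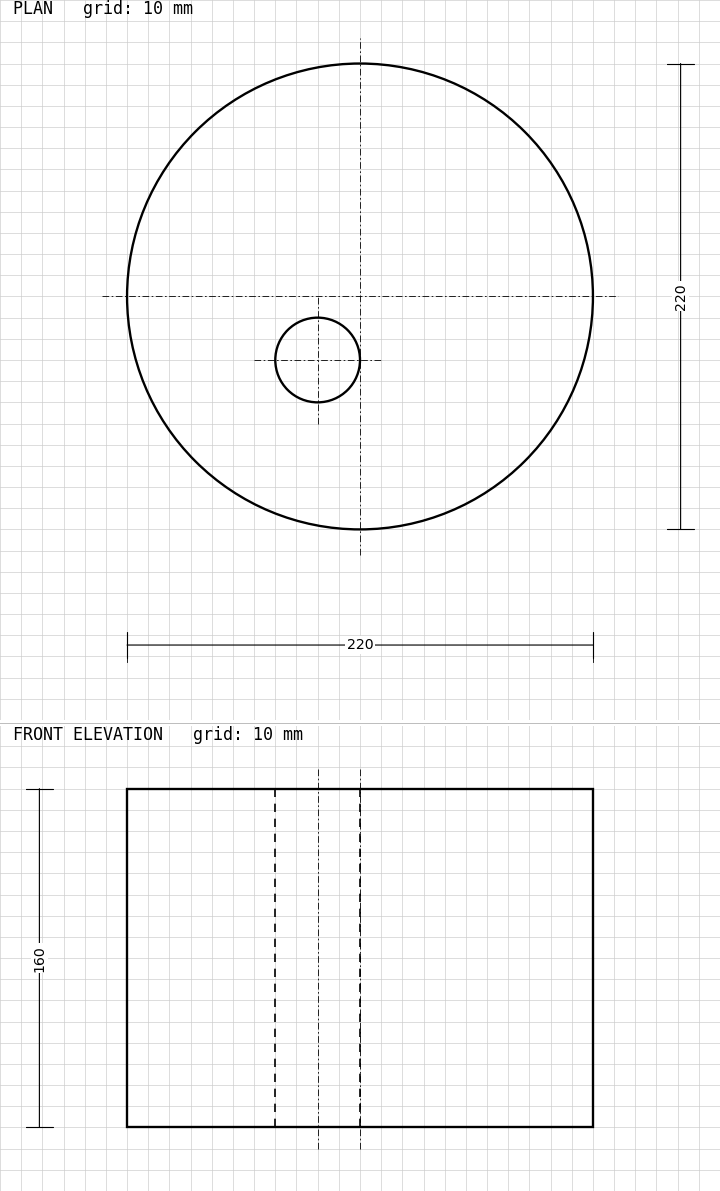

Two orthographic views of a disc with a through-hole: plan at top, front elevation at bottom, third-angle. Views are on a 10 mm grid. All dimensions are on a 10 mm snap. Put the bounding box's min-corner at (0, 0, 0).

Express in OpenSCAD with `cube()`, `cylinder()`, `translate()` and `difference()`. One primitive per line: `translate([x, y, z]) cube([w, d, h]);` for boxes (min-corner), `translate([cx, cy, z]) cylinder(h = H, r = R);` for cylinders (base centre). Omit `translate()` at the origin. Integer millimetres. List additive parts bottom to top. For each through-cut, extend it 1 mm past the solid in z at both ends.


difference() {
  translate([110, 110, 0]) cylinder(h = 160, r = 110);
  translate([90, 80, -1]) cylinder(h = 162, r = 20);
}


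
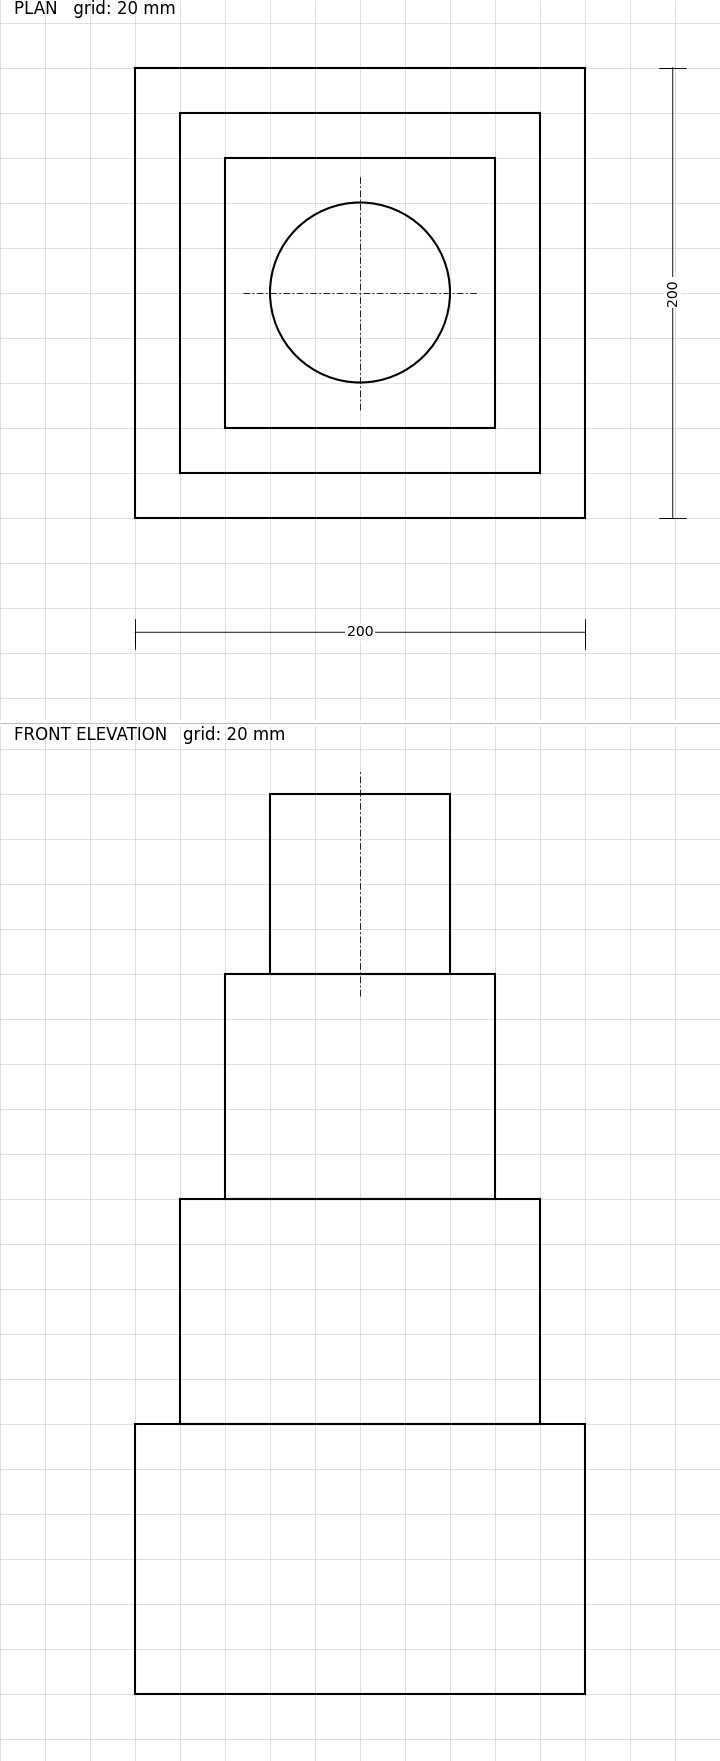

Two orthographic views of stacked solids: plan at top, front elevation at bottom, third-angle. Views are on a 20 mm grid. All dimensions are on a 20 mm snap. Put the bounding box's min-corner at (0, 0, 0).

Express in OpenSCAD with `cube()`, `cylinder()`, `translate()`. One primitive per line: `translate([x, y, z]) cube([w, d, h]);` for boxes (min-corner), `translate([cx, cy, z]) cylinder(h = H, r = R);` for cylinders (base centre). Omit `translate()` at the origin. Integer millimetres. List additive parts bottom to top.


cube([200, 200, 120]);
translate([20, 20, 120]) cube([160, 160, 100]);
translate([40, 40, 220]) cube([120, 120, 100]);
translate([100, 100, 320]) cylinder(h = 80, r = 40);


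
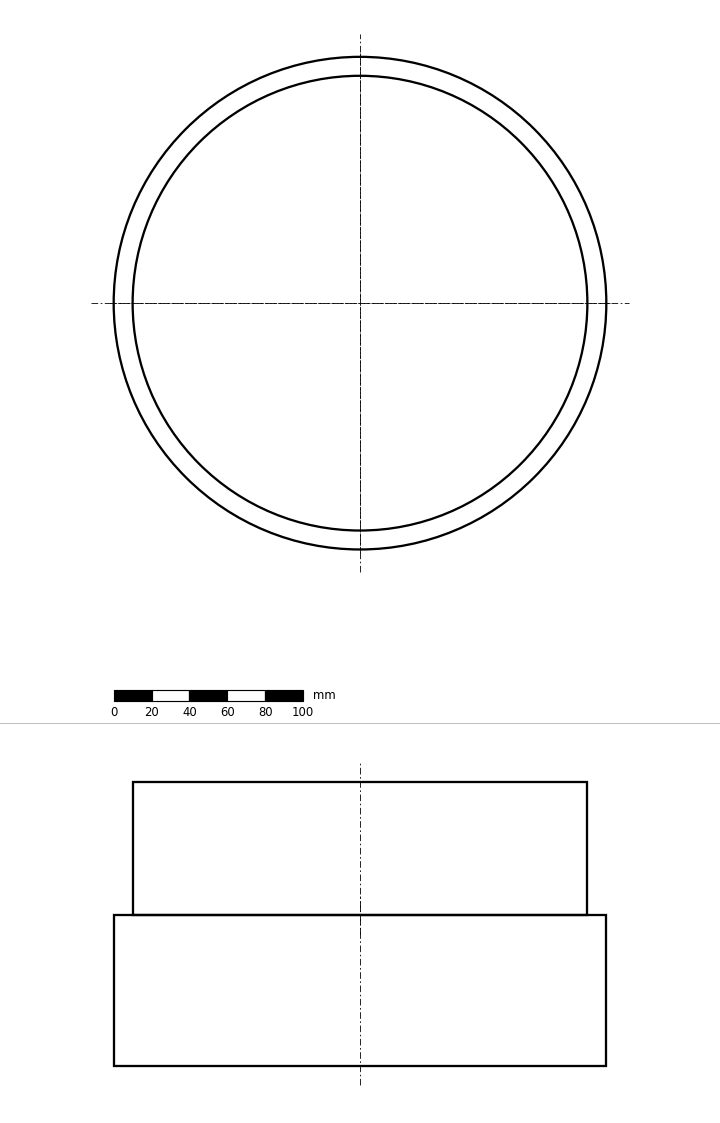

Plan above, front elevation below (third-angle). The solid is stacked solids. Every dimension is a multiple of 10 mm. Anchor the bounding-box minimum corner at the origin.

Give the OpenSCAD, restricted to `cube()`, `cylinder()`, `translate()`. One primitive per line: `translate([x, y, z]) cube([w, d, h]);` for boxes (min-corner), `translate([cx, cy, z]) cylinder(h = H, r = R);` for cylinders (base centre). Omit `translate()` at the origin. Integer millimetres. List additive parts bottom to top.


translate([130, 130, 0]) cylinder(h = 80, r = 130);
translate([130, 130, 80]) cylinder(h = 70, r = 120);


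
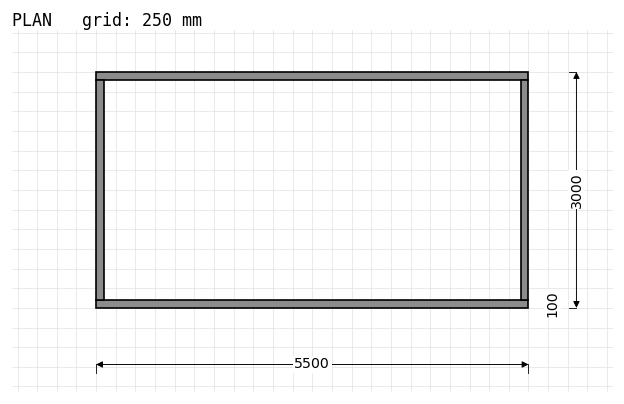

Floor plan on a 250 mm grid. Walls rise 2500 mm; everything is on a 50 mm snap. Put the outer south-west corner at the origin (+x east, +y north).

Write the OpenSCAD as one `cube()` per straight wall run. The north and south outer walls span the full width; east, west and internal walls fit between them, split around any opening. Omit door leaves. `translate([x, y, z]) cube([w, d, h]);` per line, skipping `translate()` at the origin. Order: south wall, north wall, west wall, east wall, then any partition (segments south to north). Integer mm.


cube([5500, 100, 2500]);
translate([0, 2900, 0]) cube([5500, 100, 2500]);
translate([0, 100, 0]) cube([100, 2800, 2500]);
translate([5400, 100, 0]) cube([100, 2800, 2500]);
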